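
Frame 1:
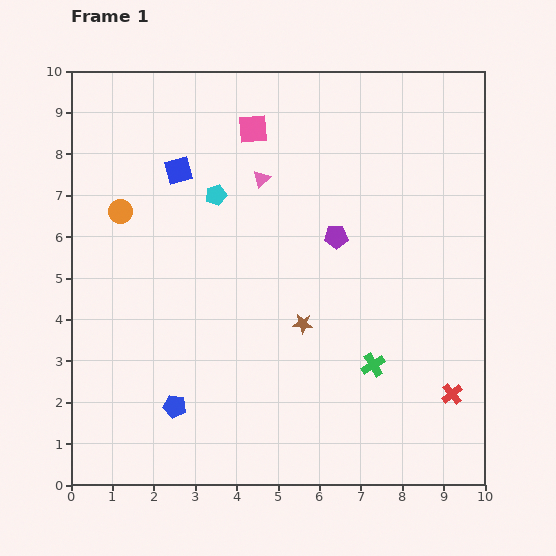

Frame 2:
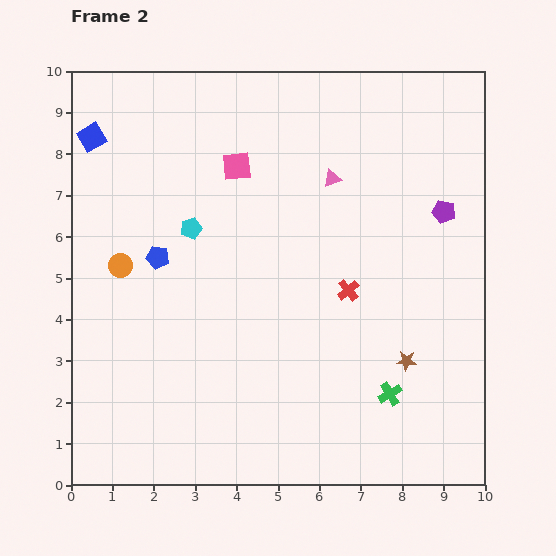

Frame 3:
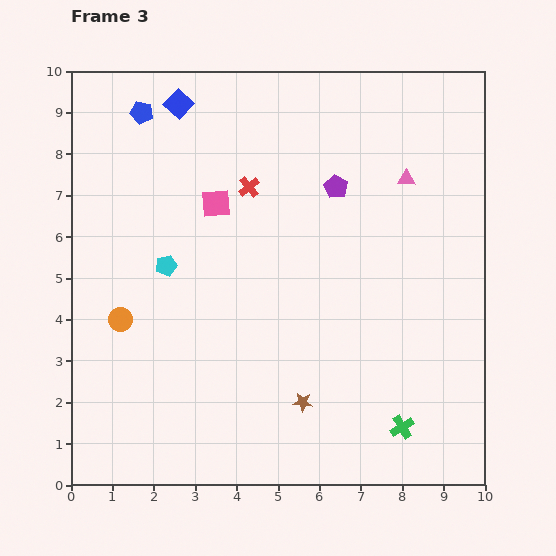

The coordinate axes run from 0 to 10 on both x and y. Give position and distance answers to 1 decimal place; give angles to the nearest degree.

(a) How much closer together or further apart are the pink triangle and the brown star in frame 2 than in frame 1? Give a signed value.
+1.2

Distance in frame 1: 3.6. Distance in frame 2: 4.8.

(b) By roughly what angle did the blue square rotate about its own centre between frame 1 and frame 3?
32° counter-clockwise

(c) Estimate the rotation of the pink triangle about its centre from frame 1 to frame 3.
46° clockwise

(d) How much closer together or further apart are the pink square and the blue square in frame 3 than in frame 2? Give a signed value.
-1.0

Distance in frame 2: 3.6. Distance in frame 3: 2.6.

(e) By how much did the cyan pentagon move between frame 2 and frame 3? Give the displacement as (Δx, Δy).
(-0.6, -0.9)

The cyan pentagon was at (2.9, 6.2) in frame 2 and (2.3, 5.3) in frame 3.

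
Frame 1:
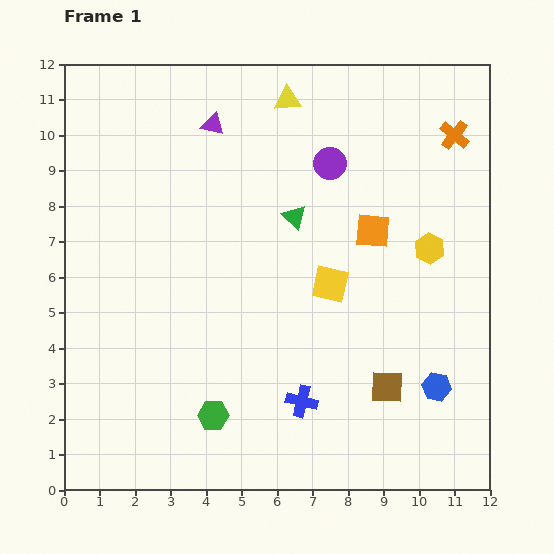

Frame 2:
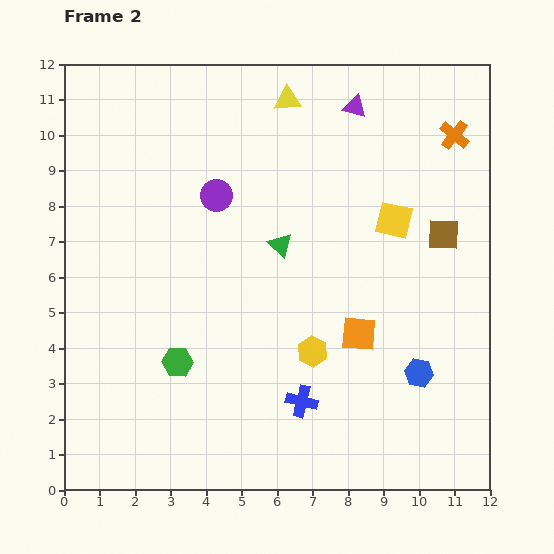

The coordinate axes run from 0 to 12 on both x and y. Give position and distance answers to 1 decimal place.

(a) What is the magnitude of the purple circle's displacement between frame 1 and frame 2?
3.3

The purple circle moved from (7.5, 9.2) to (4.3, 8.3), a distance of √(3.2² + 0.9²) ≈ 3.3.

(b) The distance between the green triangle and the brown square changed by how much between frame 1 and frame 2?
-0.9

Distance in frame 1: 5.5. Distance in frame 2: 4.6.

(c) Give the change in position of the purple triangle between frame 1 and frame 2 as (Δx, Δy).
(4.0, 0.5)

The purple triangle was at (4.2, 10.3) in frame 1 and (8.2, 10.8) in frame 2.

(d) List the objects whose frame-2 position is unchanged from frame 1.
the orange cross, the yellow triangle, the blue cross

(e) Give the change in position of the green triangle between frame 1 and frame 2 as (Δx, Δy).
(-0.4, -0.8)

The green triangle was at (6.5, 7.7) in frame 1 and (6.1, 6.9) in frame 2.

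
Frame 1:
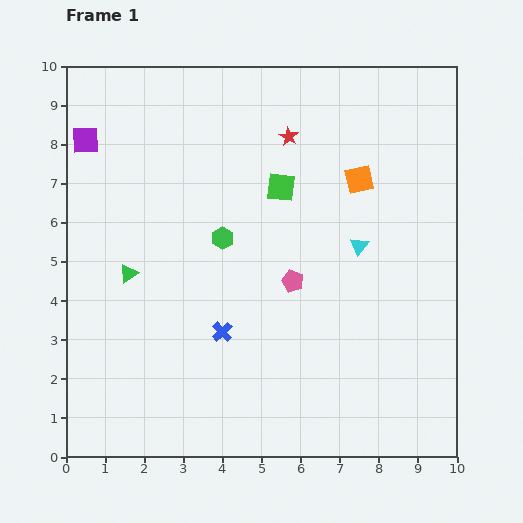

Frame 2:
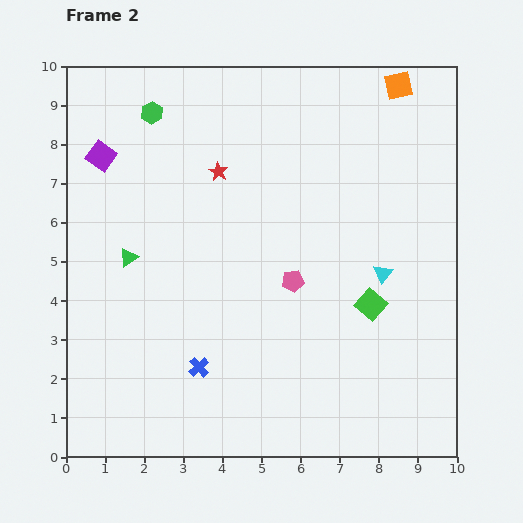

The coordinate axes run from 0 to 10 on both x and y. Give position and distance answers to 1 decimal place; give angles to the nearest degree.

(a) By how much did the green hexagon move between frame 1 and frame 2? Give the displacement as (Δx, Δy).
(-1.8, 3.2)

The green hexagon was at (4.0, 5.6) in frame 1 and (2.2, 8.8) in frame 2.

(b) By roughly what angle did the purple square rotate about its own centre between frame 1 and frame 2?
36° clockwise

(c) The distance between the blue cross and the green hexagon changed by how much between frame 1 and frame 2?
+4.2

Distance in frame 1: 2.4. Distance in frame 2: 6.6.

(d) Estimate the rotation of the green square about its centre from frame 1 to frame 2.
35° clockwise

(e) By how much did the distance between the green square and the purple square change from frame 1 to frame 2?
+2.8

Distance in frame 1: 5.1. Distance in frame 2: 7.9.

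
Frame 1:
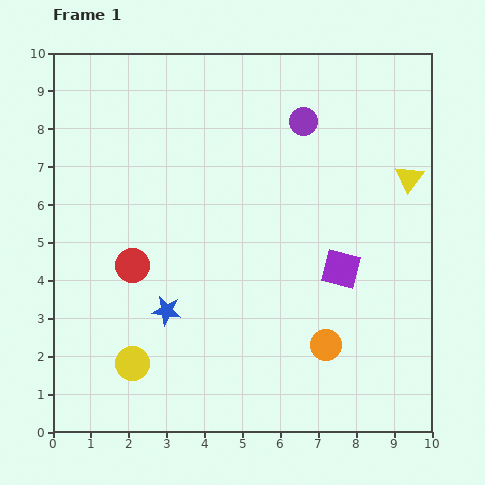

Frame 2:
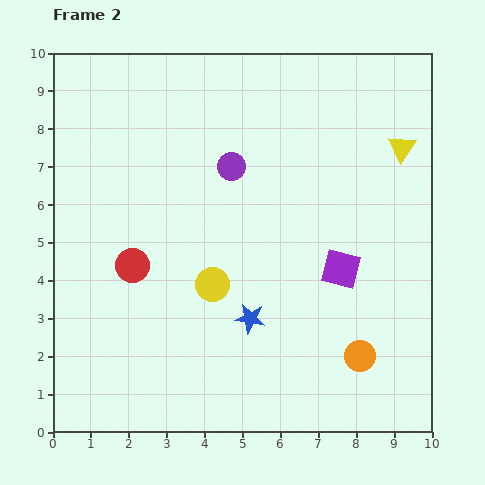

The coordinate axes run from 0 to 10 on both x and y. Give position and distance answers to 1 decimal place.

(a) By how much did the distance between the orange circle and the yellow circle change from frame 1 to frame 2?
-0.8

Distance in frame 1: 5.1. Distance in frame 2: 4.3.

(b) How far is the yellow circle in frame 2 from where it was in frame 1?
3.0

The yellow circle moved from (2.1, 1.8) to (4.2, 3.9), a distance of √(2.1² + 2.1²) ≈ 3.0.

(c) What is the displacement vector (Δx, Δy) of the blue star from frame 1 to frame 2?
(2.2, -0.2)

The blue star was at (3.0, 3.2) in frame 1 and (5.2, 3.0) in frame 2.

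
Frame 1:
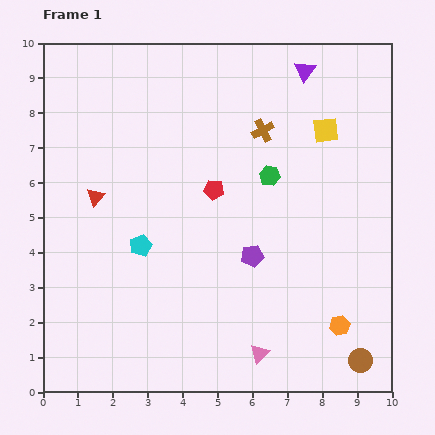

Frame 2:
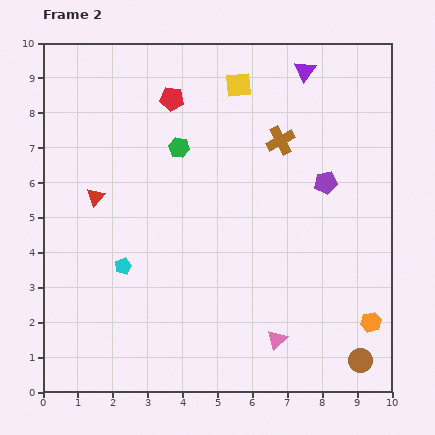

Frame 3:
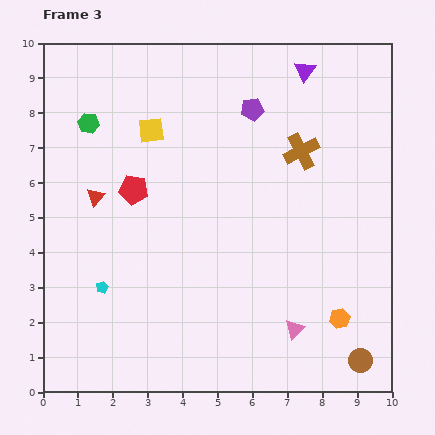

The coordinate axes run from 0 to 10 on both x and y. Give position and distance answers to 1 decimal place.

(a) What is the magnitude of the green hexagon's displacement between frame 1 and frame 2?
2.7

The green hexagon moved from (6.5, 6.2) to (3.9, 7.0), a distance of √(2.6² + 0.8²) ≈ 2.7.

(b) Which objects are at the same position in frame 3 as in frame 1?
the brown circle, the red triangle, the purple triangle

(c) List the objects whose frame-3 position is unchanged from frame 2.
the brown circle, the red triangle, the purple triangle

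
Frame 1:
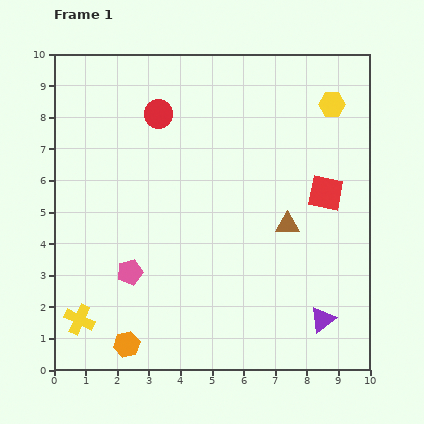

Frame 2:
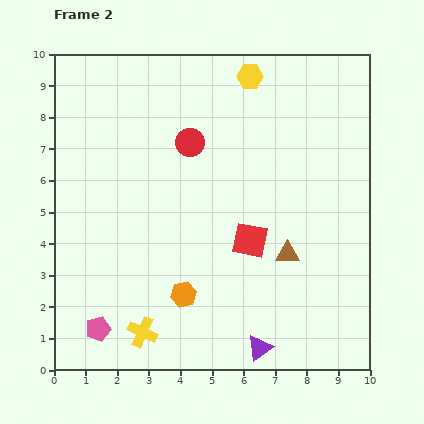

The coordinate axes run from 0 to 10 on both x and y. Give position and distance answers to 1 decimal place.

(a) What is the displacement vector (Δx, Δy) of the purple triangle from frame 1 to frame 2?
(-2.0, -0.9)

The purple triangle was at (8.5, 1.6) in frame 1 and (6.5, 0.7) in frame 2.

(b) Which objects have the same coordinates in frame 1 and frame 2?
none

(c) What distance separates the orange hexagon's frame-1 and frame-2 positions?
2.4

The orange hexagon moved from (2.3, 0.8) to (4.1, 2.4), a distance of √(1.8² + 1.6²) ≈ 2.4.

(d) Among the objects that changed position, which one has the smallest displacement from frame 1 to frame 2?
the brown triangle

(moved 0.9)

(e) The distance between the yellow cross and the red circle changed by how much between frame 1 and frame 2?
-0.8

Distance in frame 1: 7.0. Distance in frame 2: 6.2.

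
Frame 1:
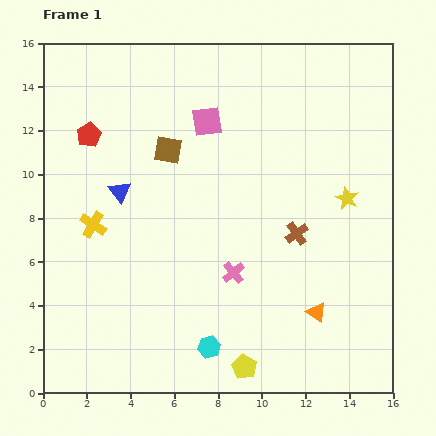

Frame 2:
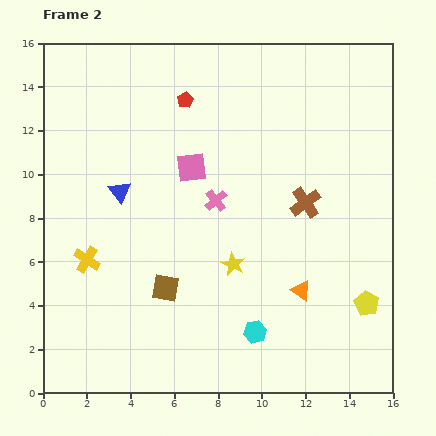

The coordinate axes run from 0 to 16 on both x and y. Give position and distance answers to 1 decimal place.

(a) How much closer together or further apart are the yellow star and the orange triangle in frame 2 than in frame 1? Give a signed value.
-2.1

Distance in frame 1: 5.4. Distance in frame 2: 3.3.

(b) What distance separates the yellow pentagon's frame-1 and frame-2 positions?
6.3

The yellow pentagon moved from (9.2, 1.2) to (14.8, 4.1), a distance of √(5.6² + 2.9²) ≈ 6.3.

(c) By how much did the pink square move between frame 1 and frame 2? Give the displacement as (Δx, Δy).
(-0.7, -2.1)

The pink square was at (7.5, 12.4) in frame 1 and (6.8, 10.3) in frame 2.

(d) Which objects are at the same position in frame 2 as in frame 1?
the blue triangle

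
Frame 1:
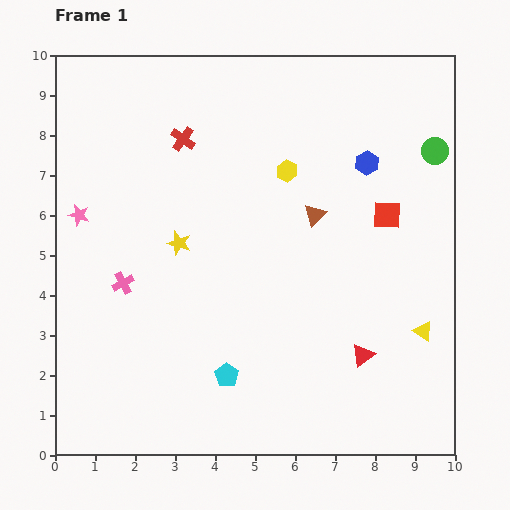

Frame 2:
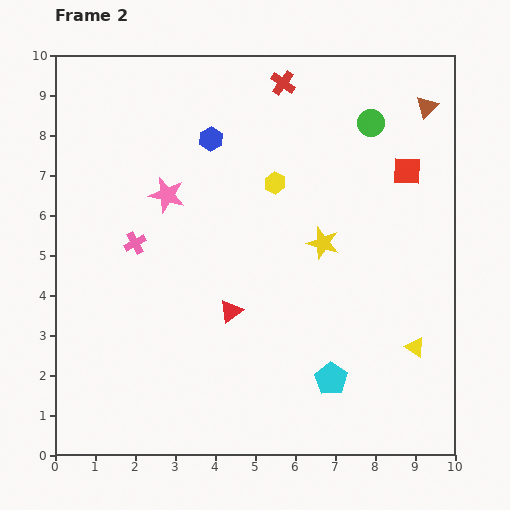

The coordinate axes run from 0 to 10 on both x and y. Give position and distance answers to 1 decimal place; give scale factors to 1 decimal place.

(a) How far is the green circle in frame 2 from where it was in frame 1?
1.7

The green circle moved from (9.5, 7.6) to (7.9, 8.3), a distance of √(1.6² + 0.7²) ≈ 1.7.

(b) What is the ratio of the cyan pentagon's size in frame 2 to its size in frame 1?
1.4×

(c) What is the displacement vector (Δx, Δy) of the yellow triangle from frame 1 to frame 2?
(-0.2, -0.4)

The yellow triangle was at (9.2, 3.1) in frame 1 and (9.0, 2.7) in frame 2.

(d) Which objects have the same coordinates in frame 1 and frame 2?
none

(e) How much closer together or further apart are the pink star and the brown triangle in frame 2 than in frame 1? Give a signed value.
+1.0

Distance in frame 1: 5.9. Distance in frame 2: 6.9.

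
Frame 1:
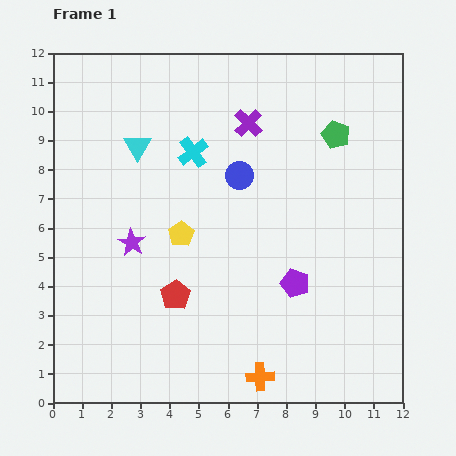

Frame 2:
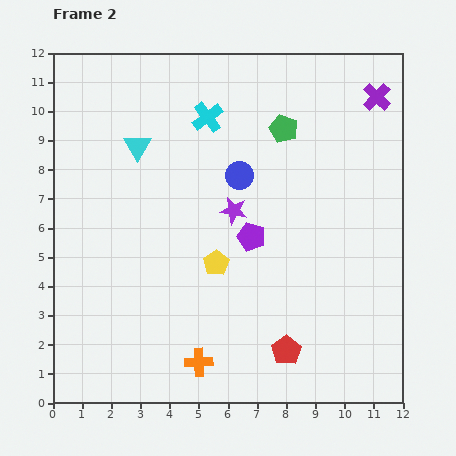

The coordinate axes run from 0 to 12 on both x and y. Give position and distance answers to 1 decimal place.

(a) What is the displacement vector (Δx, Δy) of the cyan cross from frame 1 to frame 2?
(0.5, 1.2)

The cyan cross was at (4.8, 8.6) in frame 1 and (5.3, 9.8) in frame 2.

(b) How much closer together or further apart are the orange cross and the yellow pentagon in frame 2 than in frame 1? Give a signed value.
-2.1

Distance in frame 1: 5.6. Distance in frame 2: 3.5.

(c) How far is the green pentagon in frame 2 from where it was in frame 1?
1.8

The green pentagon moved from (9.7, 9.2) to (7.9, 9.4), a distance of √(1.8² + 0.2²) ≈ 1.8.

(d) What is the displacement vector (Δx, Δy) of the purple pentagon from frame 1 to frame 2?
(-1.5, 1.6)

The purple pentagon was at (8.3, 4.1) in frame 1 and (6.8, 5.7) in frame 2.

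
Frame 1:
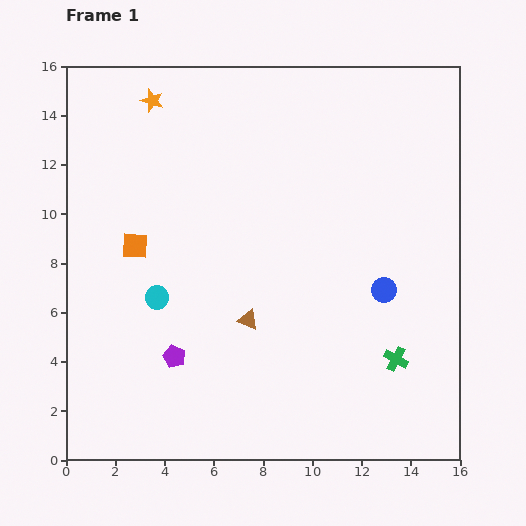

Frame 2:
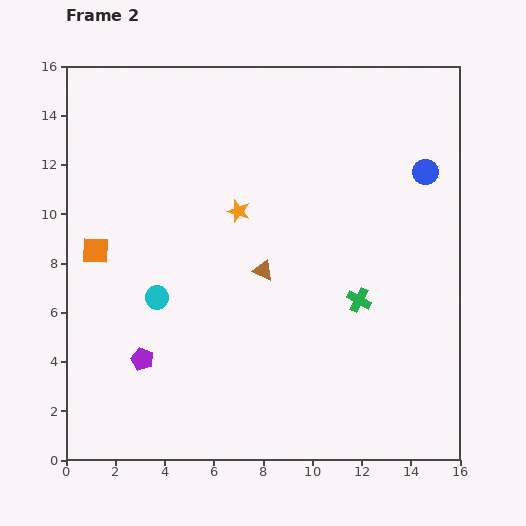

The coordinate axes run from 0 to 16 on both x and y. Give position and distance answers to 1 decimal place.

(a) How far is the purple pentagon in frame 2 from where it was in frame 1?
1.3

The purple pentagon moved from (4.4, 4.2) to (3.1, 4.1), a distance of √(1.3² + 0.1²) ≈ 1.3.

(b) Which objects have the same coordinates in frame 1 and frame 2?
the cyan circle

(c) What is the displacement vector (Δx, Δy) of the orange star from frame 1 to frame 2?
(3.5, -4.5)

The orange star was at (3.5, 14.6) in frame 1 and (7.0, 10.1) in frame 2.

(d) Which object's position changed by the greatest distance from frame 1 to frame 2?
the orange star

(moved 5.7; next 5.1)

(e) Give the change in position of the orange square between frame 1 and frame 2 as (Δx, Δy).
(-1.6, -0.2)

The orange square was at (2.8, 8.7) in frame 1 and (1.2, 8.5) in frame 2.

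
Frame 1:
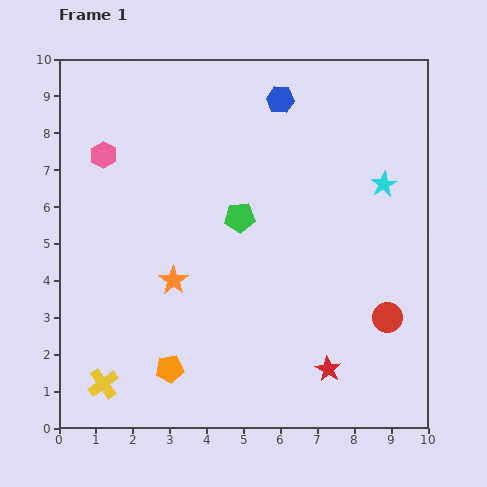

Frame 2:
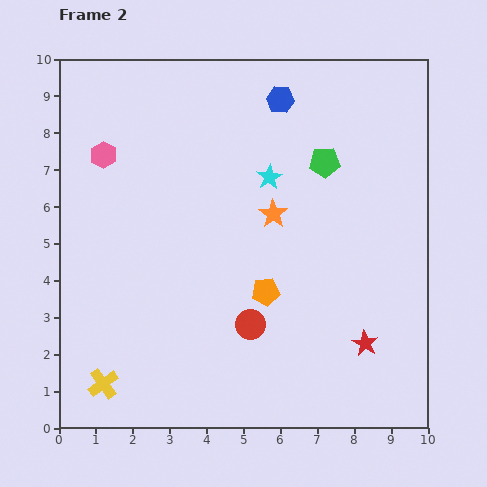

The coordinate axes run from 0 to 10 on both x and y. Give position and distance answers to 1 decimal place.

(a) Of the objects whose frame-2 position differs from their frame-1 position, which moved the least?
the red star

(moved 1.2)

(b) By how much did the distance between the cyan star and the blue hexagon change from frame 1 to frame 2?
-1.5

Distance in frame 1: 3.6. Distance in frame 2: 2.1.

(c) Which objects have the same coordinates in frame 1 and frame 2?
the yellow cross, the blue hexagon, the pink hexagon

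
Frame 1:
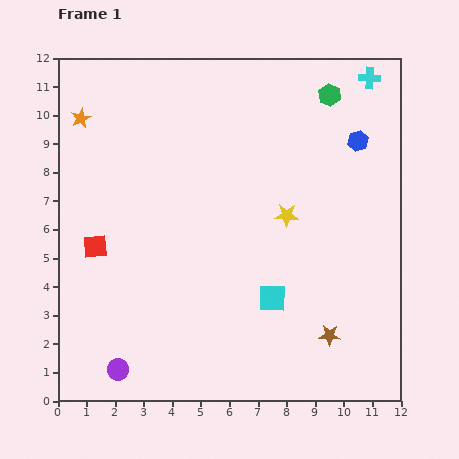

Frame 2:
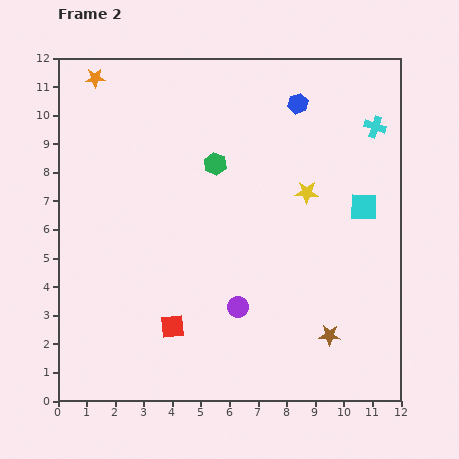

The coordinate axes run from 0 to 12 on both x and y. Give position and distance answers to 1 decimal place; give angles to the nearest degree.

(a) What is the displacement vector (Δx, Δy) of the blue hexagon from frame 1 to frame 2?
(-2.1, 1.3)

The blue hexagon was at (10.5, 9.1) in frame 1 and (8.4, 10.4) in frame 2.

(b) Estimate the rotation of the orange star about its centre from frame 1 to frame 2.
21° clockwise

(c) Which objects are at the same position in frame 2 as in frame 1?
the brown star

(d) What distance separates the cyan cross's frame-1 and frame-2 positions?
1.7

The cyan cross moved from (10.9, 11.3) to (11.1, 9.6), a distance of √(0.2² + 1.7²) ≈ 1.7.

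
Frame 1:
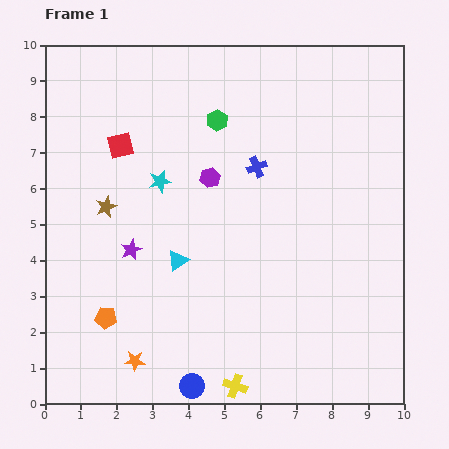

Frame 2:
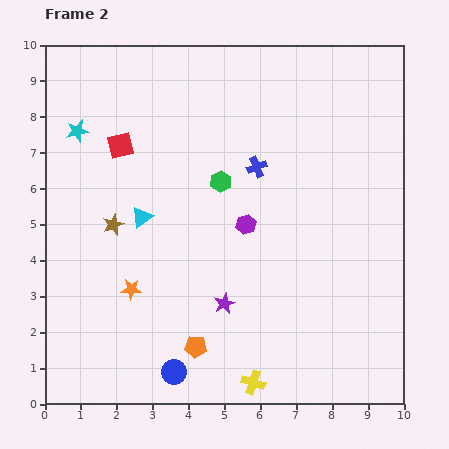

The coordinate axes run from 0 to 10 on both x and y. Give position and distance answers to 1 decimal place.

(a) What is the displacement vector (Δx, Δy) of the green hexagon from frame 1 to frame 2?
(0.1, -1.7)

The green hexagon was at (4.8, 7.9) in frame 1 and (4.9, 6.2) in frame 2.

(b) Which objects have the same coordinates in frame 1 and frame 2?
the blue cross, the red square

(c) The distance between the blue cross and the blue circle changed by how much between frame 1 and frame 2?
-0.3

Distance in frame 1: 6.4. Distance in frame 2: 6.1.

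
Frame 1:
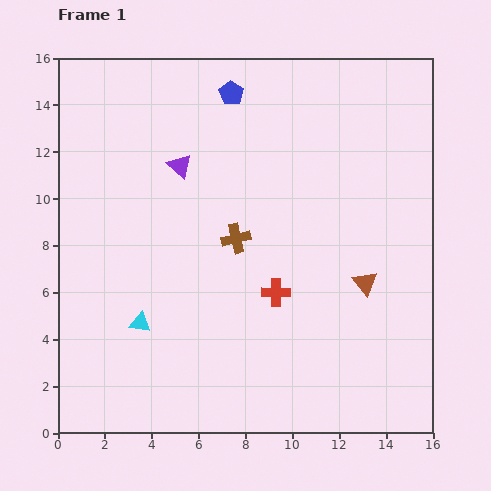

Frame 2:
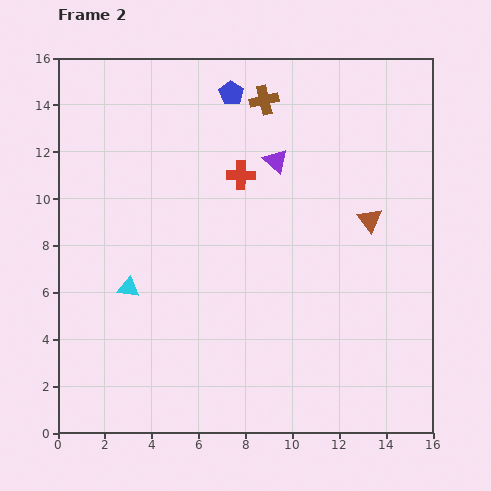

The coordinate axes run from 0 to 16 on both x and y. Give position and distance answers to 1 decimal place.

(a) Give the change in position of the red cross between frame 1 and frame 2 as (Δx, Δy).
(-1.5, 5.0)

The red cross was at (9.3, 6.0) in frame 1 and (7.8, 11.0) in frame 2.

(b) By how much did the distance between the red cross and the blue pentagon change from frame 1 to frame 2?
-5.2

Distance in frame 1: 8.7. Distance in frame 2: 3.5.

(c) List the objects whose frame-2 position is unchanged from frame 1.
the blue pentagon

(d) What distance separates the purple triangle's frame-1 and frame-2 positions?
4.1

The purple triangle moved from (5.2, 11.4) to (9.3, 11.6), a distance of √(4.1² + 0.2²) ≈ 4.1.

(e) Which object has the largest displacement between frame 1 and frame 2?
the brown cross

(moved 6.0; next 5.2)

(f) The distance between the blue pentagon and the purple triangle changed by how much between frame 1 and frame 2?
-0.3

Distance in frame 1: 3.8. Distance in frame 2: 3.5.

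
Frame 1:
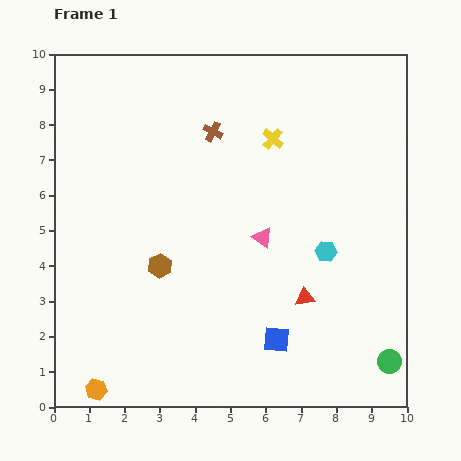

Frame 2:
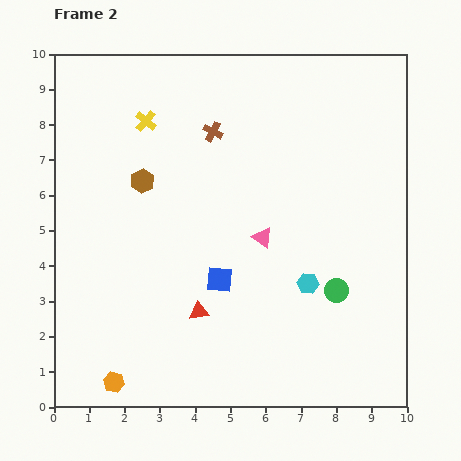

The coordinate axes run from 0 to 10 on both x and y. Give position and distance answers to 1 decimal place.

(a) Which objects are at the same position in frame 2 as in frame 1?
the pink triangle, the brown cross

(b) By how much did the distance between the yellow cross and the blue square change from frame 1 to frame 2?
-0.7

Distance in frame 1: 5.7. Distance in frame 2: 5.0.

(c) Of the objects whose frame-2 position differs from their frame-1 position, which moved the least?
the orange hexagon

(moved 0.5)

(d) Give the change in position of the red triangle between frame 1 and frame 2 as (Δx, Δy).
(-3.0, -0.4)

The red triangle was at (7.1, 3.1) in frame 1 and (4.1, 2.7) in frame 2.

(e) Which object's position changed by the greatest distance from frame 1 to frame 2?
the yellow cross

(moved 3.6; next 3.0)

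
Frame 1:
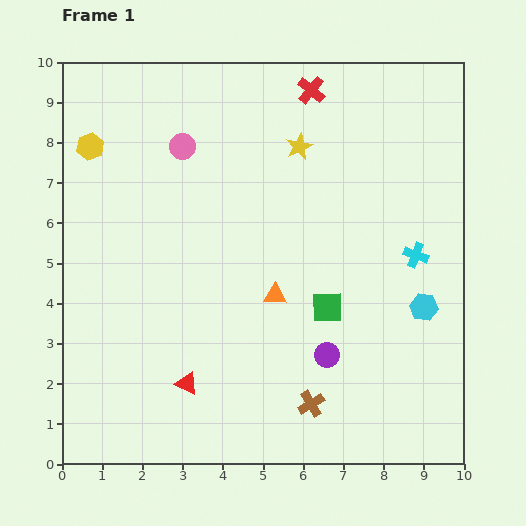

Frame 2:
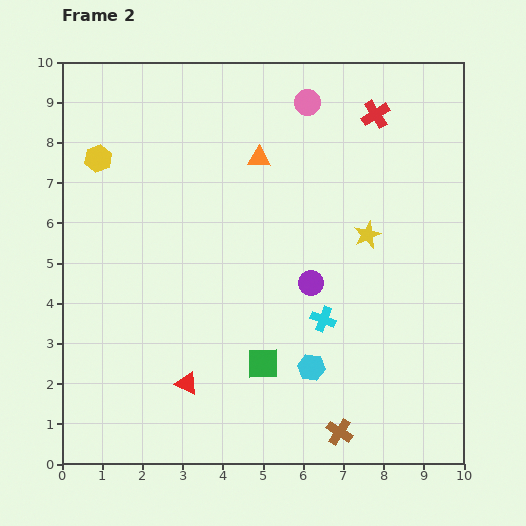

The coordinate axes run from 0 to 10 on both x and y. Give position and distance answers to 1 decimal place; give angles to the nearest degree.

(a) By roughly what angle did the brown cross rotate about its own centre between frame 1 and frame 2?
27° counter-clockwise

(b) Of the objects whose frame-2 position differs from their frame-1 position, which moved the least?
the yellow hexagon

(moved 0.4)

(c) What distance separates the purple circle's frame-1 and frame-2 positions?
1.8

The purple circle moved from (6.6, 2.7) to (6.2, 4.5), a distance of √(0.4² + 1.8²) ≈ 1.8.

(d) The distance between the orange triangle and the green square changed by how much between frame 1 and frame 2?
+3.8

Distance in frame 1: 1.3. Distance in frame 2: 5.1.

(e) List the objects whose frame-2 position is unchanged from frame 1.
the red triangle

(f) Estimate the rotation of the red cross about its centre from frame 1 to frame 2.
18° clockwise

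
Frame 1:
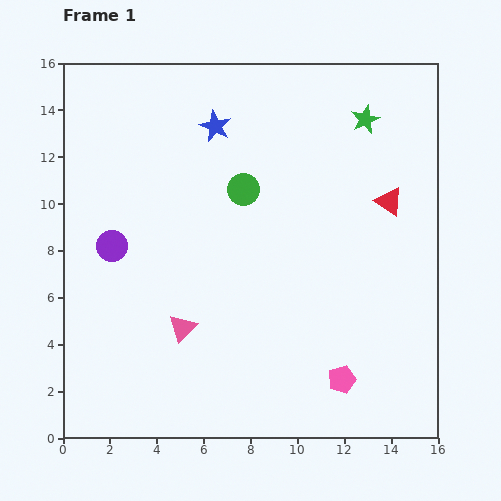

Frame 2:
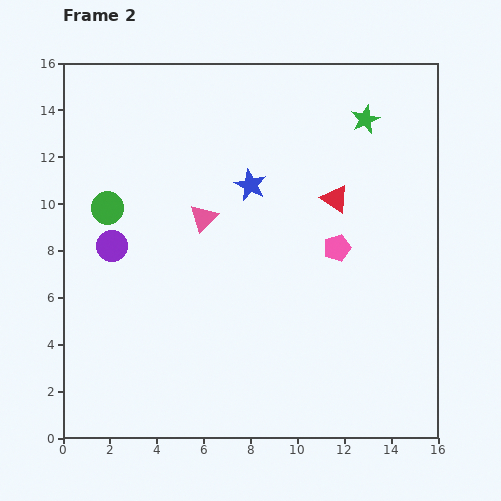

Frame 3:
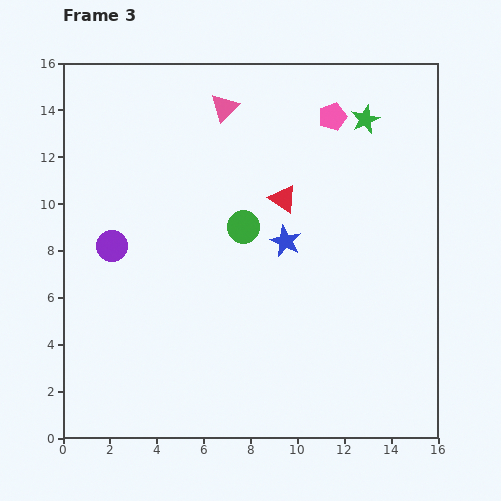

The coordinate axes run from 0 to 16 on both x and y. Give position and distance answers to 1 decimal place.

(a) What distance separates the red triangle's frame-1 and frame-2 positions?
2.3

The red triangle moved from (13.9, 10.1) to (11.6, 10.2), a distance of √(2.3² + 0.1²) ≈ 2.3.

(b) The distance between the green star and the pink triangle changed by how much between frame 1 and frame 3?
-5.8

Distance in frame 1: 11.8. Distance in frame 3: 6.0.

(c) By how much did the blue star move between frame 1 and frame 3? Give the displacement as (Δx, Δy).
(3.0, -4.9)

The blue star was at (6.5, 13.3) in frame 1 and (9.5, 8.4) in frame 3.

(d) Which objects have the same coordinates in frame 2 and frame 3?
the purple circle, the green star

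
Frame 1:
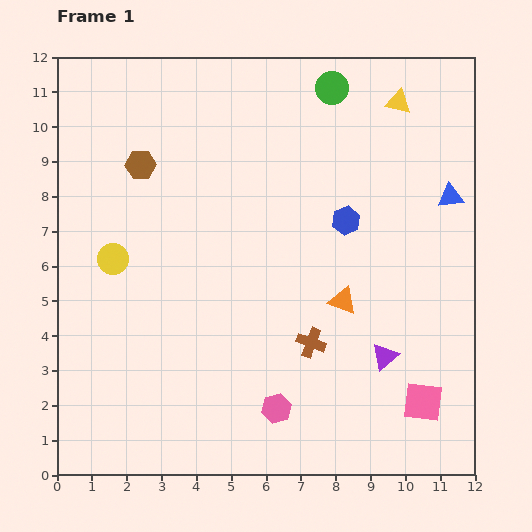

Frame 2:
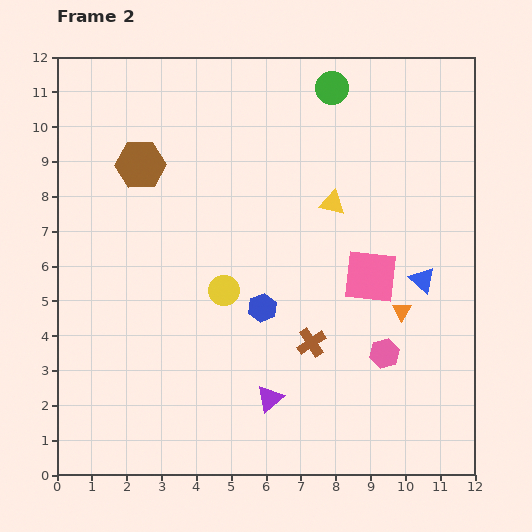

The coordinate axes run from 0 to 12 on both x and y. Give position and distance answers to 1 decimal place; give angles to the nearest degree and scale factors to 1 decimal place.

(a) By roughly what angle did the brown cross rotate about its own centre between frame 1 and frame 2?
37° clockwise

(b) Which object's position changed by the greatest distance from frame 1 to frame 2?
the pink square

(moved 3.9; next 3.5)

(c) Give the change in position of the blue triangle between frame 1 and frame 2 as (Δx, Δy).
(-0.8, -2.4)

The blue triangle was at (11.3, 8.0) in frame 1 and (10.5, 5.6) in frame 2.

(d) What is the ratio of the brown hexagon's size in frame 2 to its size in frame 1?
1.6×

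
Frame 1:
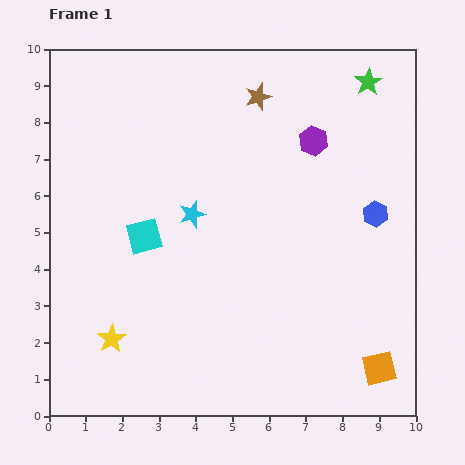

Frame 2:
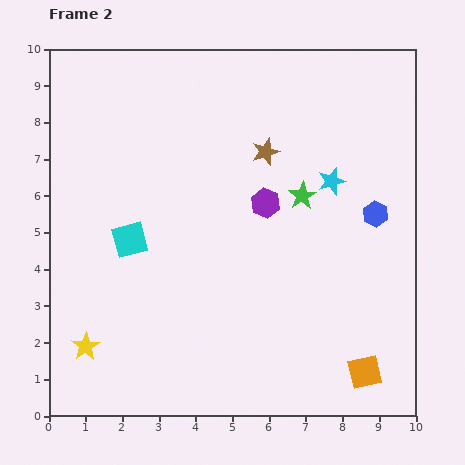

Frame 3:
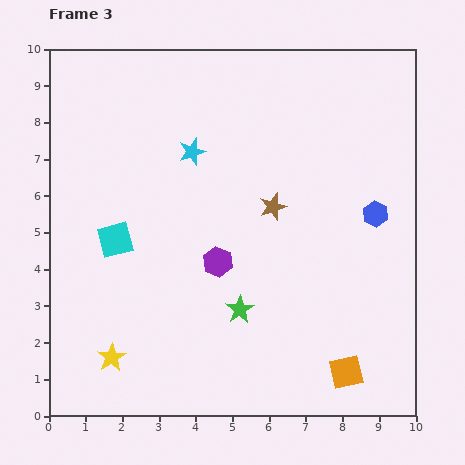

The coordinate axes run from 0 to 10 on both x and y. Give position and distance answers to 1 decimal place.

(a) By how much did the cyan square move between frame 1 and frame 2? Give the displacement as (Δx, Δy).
(-0.4, -0.1)

The cyan square was at (2.6, 4.9) in frame 1 and (2.2, 4.8) in frame 2.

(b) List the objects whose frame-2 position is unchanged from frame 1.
the blue hexagon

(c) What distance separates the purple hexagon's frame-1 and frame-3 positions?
4.2

The purple hexagon moved from (7.2, 7.5) to (4.6, 4.2), a distance of √(2.6² + 3.3²) ≈ 4.2.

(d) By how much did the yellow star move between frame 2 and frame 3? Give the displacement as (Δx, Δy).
(0.7, -0.3)

The yellow star was at (1.0, 1.9) in frame 2 and (1.7, 1.6) in frame 3.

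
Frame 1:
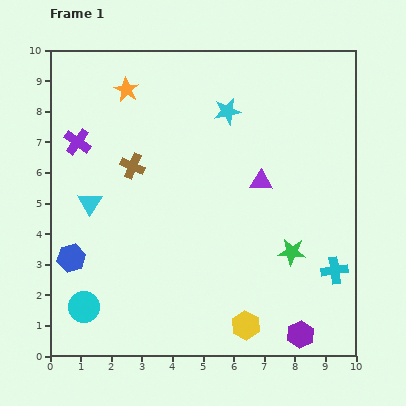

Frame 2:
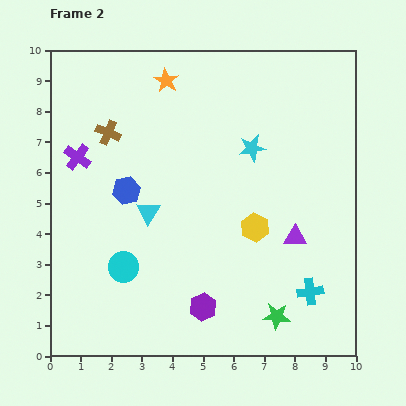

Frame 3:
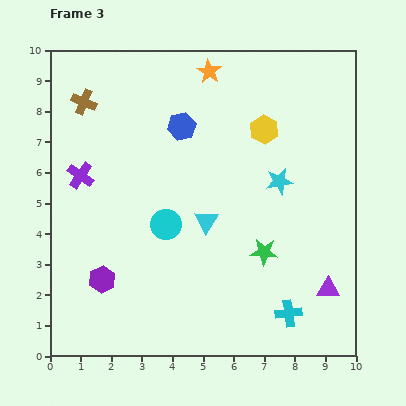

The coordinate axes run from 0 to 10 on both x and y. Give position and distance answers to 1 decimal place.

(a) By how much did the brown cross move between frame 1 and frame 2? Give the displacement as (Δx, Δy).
(-0.8, 1.1)

The brown cross was at (2.7, 6.2) in frame 1 and (1.9, 7.3) in frame 2.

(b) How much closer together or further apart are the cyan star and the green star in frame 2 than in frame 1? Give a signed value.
+0.5

Distance in frame 1: 5.1. Distance in frame 2: 5.6.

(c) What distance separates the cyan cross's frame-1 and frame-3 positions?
2.1

The cyan cross moved from (9.3, 2.8) to (7.8, 1.4), a distance of √(1.5² + 1.4²) ≈ 2.1.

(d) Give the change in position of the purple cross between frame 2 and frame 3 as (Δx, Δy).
(0.1, -0.6)

The purple cross was at (0.9, 6.5) in frame 2 and (1.0, 5.9) in frame 3.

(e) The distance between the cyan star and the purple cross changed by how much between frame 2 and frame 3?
+0.8

Distance in frame 2: 5.7. Distance in frame 3: 6.5.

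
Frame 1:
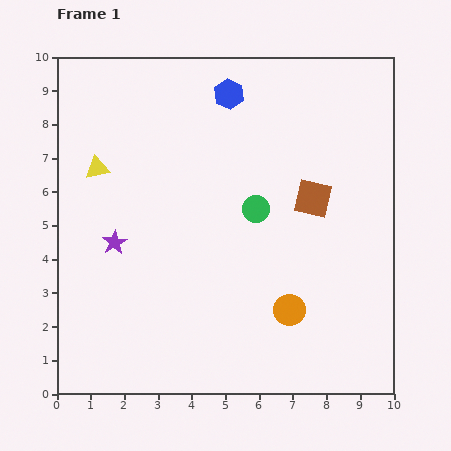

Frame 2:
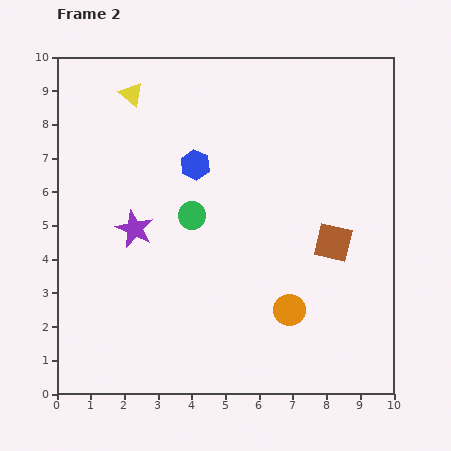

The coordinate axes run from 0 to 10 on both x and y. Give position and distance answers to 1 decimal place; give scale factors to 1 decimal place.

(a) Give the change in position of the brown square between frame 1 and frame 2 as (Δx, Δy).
(0.6, -1.3)

The brown square was at (7.6, 5.8) in frame 1 and (8.2, 4.5) in frame 2.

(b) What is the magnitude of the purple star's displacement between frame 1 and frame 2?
0.7

The purple star moved from (1.7, 4.5) to (2.3, 4.9), a distance of √(0.6² + 0.4²) ≈ 0.7.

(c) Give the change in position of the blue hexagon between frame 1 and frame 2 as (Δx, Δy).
(-1.0, -2.1)

The blue hexagon was at (5.1, 8.9) in frame 1 and (4.1, 6.8) in frame 2.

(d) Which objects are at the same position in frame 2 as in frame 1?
the orange circle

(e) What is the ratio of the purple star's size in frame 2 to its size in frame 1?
1.5×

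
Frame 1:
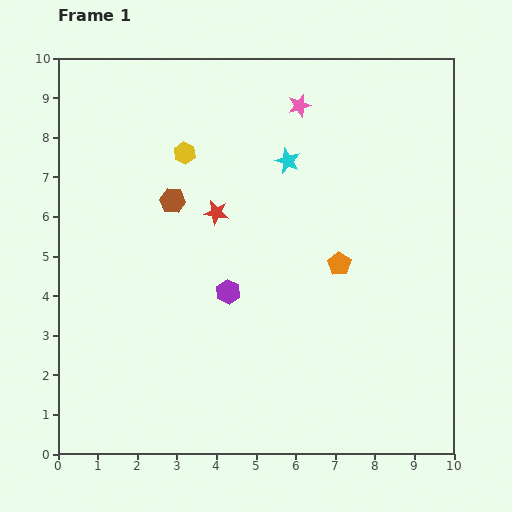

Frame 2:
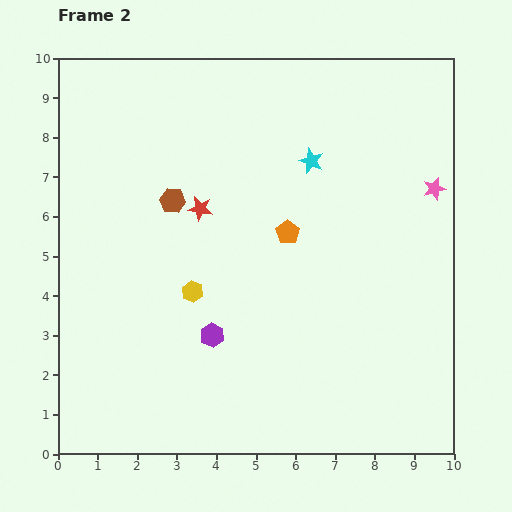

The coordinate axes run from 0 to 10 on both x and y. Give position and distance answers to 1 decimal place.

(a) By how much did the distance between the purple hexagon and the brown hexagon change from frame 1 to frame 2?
+0.8

Distance in frame 1: 2.7. Distance in frame 2: 3.5.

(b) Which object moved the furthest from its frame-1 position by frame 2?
the pink star

(moved 4.0; next 3.5)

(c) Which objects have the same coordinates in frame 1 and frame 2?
the brown hexagon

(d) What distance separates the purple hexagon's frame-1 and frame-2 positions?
1.2

The purple hexagon moved from (4.3, 4.1) to (3.9, 3.0), a distance of √(0.4² + 1.1²) ≈ 1.2.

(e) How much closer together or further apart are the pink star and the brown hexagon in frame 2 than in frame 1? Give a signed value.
+2.6

Distance in frame 1: 4.0. Distance in frame 2: 6.6.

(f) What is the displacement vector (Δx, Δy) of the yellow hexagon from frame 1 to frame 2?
(0.2, -3.5)

The yellow hexagon was at (3.2, 7.6) in frame 1 and (3.4, 4.1) in frame 2.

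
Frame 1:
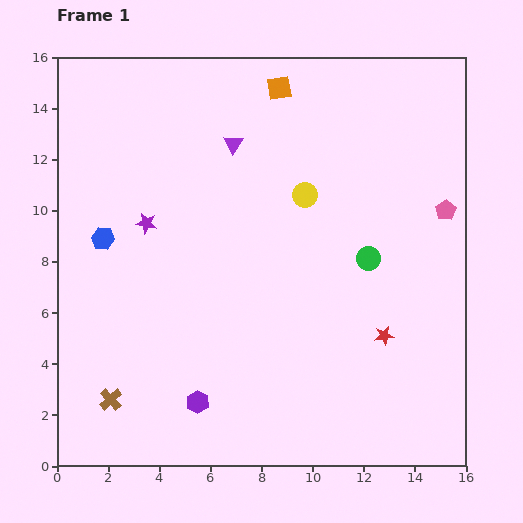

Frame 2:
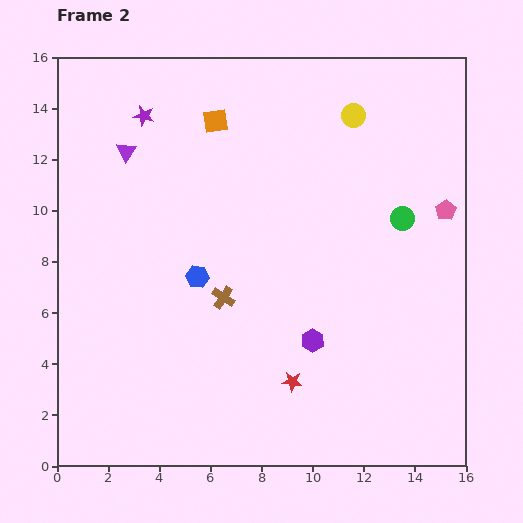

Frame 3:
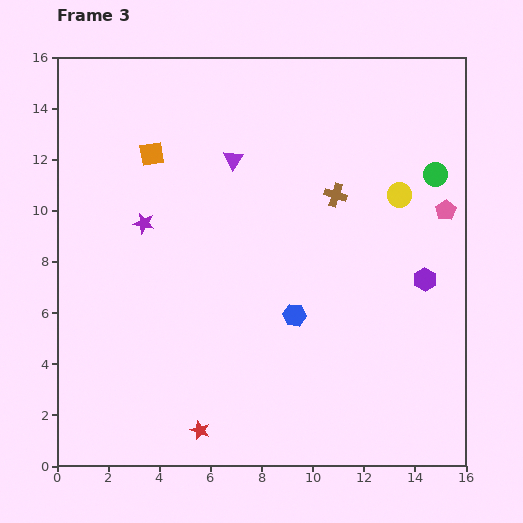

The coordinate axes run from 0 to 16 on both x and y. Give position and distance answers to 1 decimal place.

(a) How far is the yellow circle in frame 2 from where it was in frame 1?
3.6

The yellow circle moved from (9.7, 10.6) to (11.6, 13.7), a distance of √(1.9² + 3.1²) ≈ 3.6.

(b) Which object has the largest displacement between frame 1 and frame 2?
the brown cross

(moved 5.9; next 5.1)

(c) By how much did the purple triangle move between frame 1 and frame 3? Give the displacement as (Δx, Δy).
(0.0, -0.6)

The purple triangle was at (6.9, 12.6) in frame 1 and (6.9, 12.0) in frame 3.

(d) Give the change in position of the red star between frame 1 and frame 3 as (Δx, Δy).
(-7.2, -3.7)

The red star was at (12.8, 5.1) in frame 1 and (5.6, 1.4) in frame 3.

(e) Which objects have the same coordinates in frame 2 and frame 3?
the pink pentagon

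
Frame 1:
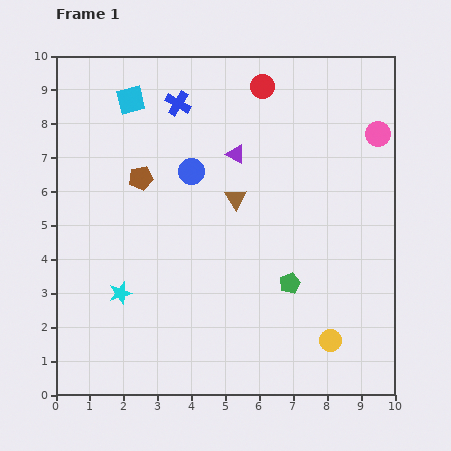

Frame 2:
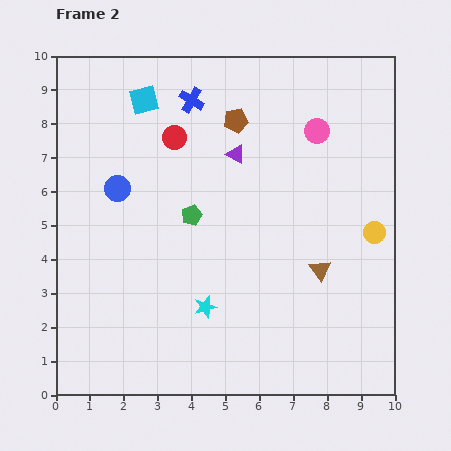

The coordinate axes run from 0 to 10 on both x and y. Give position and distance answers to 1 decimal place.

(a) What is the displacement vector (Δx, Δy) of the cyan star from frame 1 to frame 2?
(2.5, -0.4)

The cyan star was at (1.9, 3.0) in frame 1 and (4.4, 2.6) in frame 2.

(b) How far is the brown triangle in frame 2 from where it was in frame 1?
3.3

The brown triangle moved from (5.3, 5.8) to (7.8, 3.7), a distance of √(2.5² + 2.1²) ≈ 3.3.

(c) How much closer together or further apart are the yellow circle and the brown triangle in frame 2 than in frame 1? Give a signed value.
-3.1

Distance in frame 1: 5.0. Distance in frame 2: 1.9.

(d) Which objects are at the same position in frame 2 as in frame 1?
the purple triangle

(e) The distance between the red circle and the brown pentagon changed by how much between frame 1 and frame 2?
-2.6

Distance in frame 1: 4.5. Distance in frame 2: 1.9.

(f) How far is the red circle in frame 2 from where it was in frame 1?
3.0

The red circle moved from (6.1, 9.1) to (3.5, 7.6), a distance of √(2.6² + 1.5²) ≈ 3.0.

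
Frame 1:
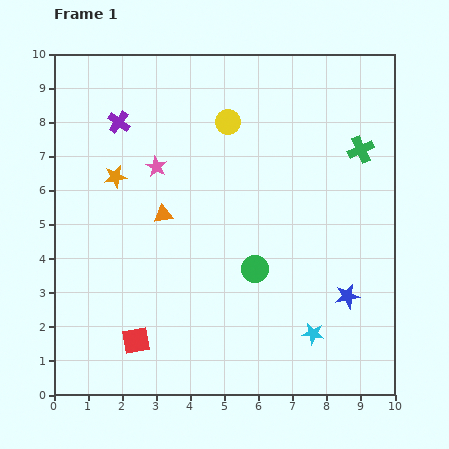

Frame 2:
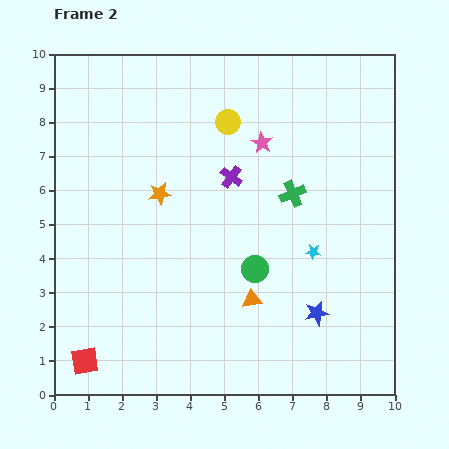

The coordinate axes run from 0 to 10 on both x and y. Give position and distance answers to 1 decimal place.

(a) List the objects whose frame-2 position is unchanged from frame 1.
the yellow circle, the green circle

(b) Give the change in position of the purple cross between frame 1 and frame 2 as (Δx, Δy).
(3.3, -1.6)

The purple cross was at (1.9, 8.0) in frame 1 and (5.2, 6.4) in frame 2.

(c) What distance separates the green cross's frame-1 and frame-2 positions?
2.4

The green cross moved from (9.0, 7.2) to (7.0, 5.9), a distance of √(2.0² + 1.3²) ≈ 2.4.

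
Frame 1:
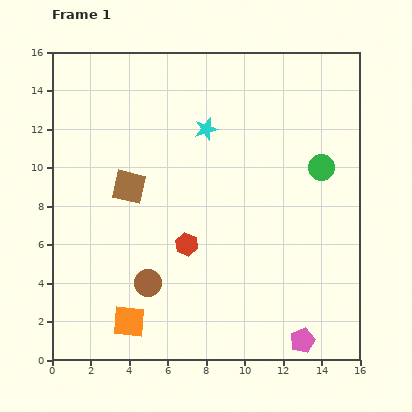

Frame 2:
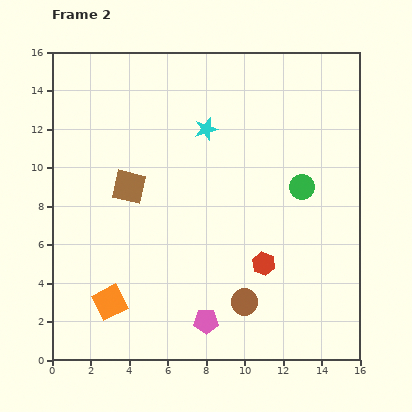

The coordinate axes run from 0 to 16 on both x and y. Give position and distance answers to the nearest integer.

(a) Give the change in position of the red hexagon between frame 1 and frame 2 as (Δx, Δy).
(4, -1)

The red hexagon was at (7, 6) in frame 1 and (11, 5) in frame 2.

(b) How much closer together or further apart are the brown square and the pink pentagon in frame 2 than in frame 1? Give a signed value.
-4

Distance in frame 1: 12. Distance in frame 2: 8.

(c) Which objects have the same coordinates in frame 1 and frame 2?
the cyan star, the brown square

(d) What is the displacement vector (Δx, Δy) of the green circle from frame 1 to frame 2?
(-1, -1)

The green circle was at (14, 10) in frame 1 and (13, 9) in frame 2.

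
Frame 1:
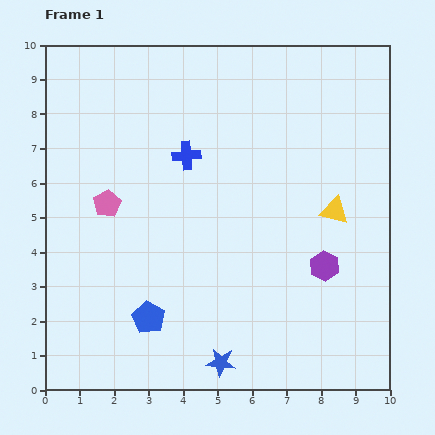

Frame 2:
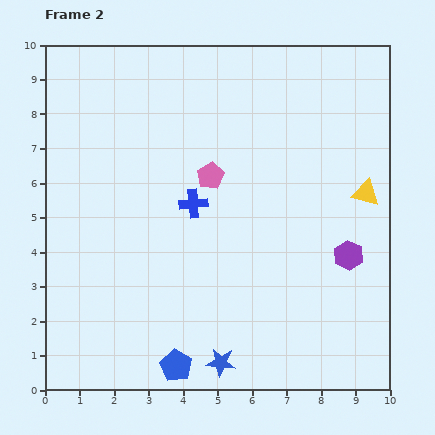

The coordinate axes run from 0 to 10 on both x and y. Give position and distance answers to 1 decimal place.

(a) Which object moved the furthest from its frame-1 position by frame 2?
the pink pentagon

(moved 3.1; next 1.6)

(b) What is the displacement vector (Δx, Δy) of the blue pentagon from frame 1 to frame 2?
(0.8, -1.4)

The blue pentagon was at (3.0, 2.1) in frame 1 and (3.8, 0.7) in frame 2.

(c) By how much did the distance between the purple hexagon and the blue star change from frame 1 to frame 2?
+0.7

Distance in frame 1: 4.1. Distance in frame 2: 4.8.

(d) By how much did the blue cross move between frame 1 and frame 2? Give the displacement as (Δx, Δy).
(0.2, -1.4)

The blue cross was at (4.1, 6.8) in frame 1 and (4.3, 5.4) in frame 2.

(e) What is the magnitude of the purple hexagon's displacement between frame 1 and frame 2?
0.8

The purple hexagon moved from (8.1, 3.6) to (8.8, 3.9), a distance of √(0.7² + 0.3²) ≈ 0.8.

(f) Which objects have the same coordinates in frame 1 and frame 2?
the blue star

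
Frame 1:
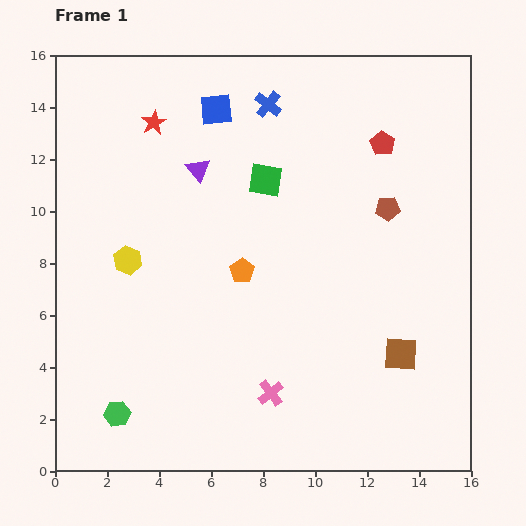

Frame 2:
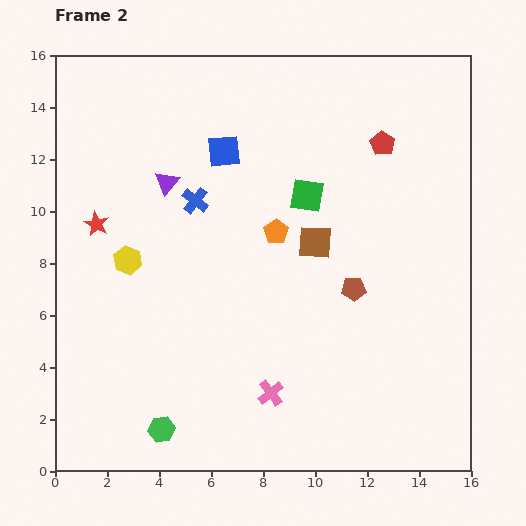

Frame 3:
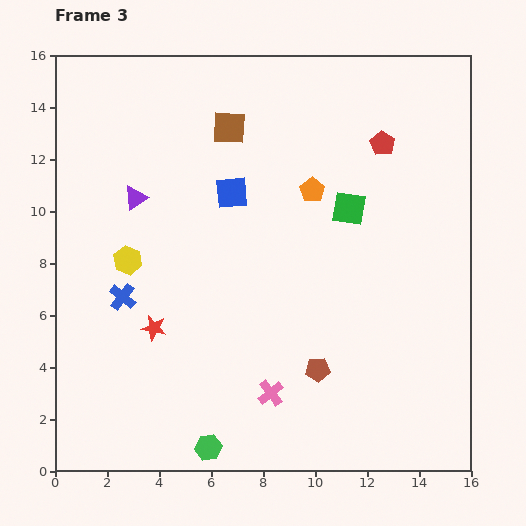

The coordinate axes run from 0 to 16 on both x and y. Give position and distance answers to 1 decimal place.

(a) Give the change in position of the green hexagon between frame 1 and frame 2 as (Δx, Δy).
(1.7, -0.6)

The green hexagon was at (2.4, 2.2) in frame 1 and (4.1, 1.6) in frame 2.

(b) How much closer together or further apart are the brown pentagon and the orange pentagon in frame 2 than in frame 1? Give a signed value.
-2.4

Distance in frame 1: 6.1. Distance in frame 2: 3.7.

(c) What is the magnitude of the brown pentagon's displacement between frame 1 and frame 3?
6.8

The brown pentagon moved from (12.8, 10.1) to (10.1, 3.9), a distance of √(2.7² + 6.2²) ≈ 6.8.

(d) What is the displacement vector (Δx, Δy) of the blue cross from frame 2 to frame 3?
(-2.8, -3.7)

The blue cross was at (5.4, 10.4) in frame 2 and (2.6, 6.7) in frame 3.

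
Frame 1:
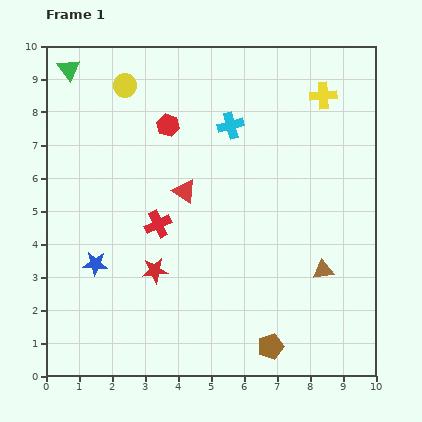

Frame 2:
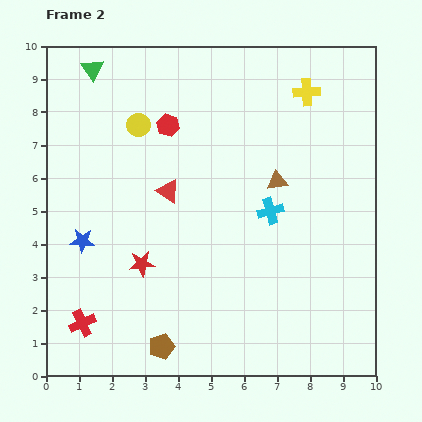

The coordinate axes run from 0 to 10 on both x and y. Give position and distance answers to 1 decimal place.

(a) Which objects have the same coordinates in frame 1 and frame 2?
the red hexagon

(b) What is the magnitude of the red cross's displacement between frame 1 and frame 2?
3.8

The red cross moved from (3.4, 4.6) to (1.1, 1.6), a distance of √(2.3² + 3.0²) ≈ 3.8.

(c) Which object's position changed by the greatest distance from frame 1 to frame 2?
the red cross

(moved 3.8; next 3.3)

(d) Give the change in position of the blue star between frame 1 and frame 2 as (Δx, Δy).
(-0.4, 0.7)

The blue star was at (1.5, 3.4) in frame 1 and (1.1, 4.1) in frame 2.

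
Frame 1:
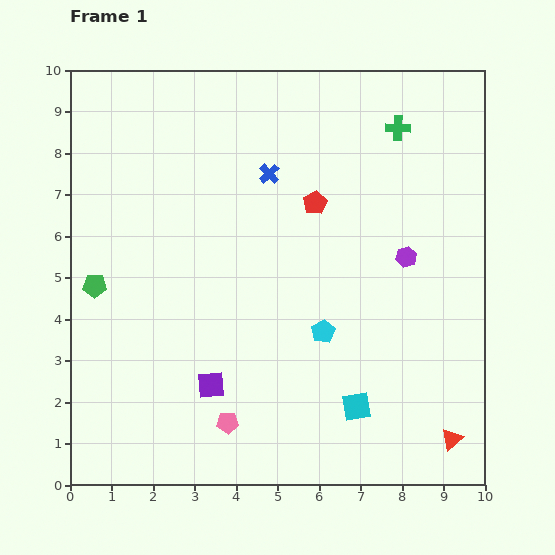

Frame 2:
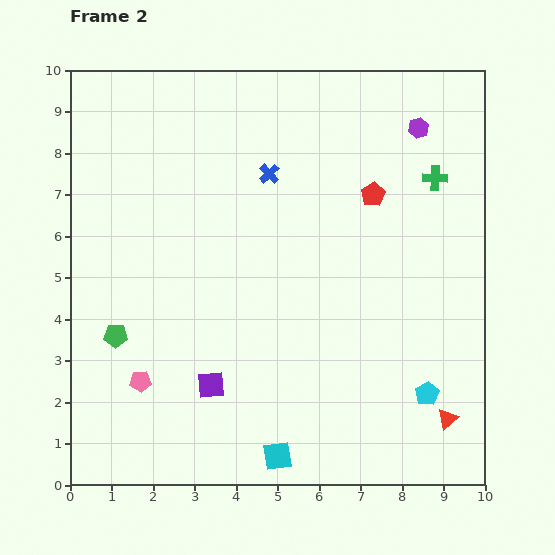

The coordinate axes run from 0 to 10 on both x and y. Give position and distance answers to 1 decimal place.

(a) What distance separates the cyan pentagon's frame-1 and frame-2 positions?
2.9

The cyan pentagon moved from (6.1, 3.7) to (8.6, 2.2), a distance of √(2.5² + 1.5²) ≈ 2.9.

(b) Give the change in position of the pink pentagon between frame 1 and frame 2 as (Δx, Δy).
(-2.1, 1.0)

The pink pentagon was at (3.8, 1.5) in frame 1 and (1.7, 2.5) in frame 2.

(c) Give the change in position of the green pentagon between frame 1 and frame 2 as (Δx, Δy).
(0.5, -1.2)

The green pentagon was at (0.6, 4.8) in frame 1 and (1.1, 3.6) in frame 2.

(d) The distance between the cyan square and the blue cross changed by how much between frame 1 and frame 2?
+0.8

Distance in frame 1: 6.0. Distance in frame 2: 6.8.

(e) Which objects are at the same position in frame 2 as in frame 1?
the blue cross, the purple square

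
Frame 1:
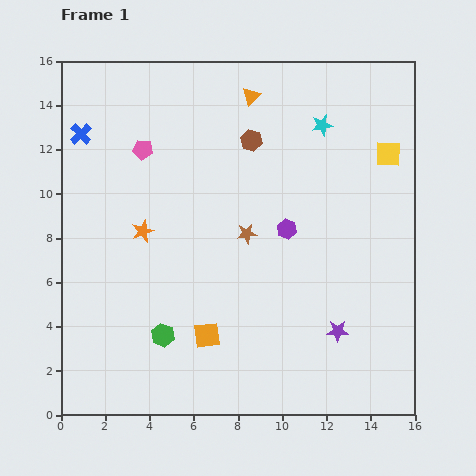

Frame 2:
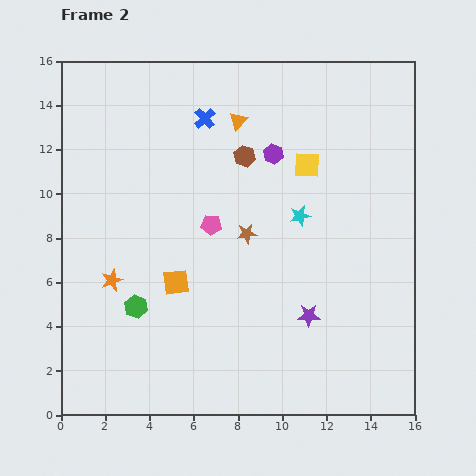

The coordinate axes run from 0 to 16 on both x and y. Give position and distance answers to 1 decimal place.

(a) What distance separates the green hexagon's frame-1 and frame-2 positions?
1.8

The green hexagon moved from (4.6, 3.6) to (3.4, 4.9), a distance of √(1.2² + 1.3²) ≈ 1.8.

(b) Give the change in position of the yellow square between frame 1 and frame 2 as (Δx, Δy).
(-3.7, -0.5)

The yellow square was at (14.8, 11.8) in frame 1 and (11.1, 11.3) in frame 2.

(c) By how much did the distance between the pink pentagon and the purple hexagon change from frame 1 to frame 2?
-3.1

Distance in frame 1: 7.4. Distance in frame 2: 4.3.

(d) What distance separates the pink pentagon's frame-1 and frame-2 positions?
4.6

The pink pentagon moved from (3.7, 12.0) to (6.8, 8.6), a distance of √(3.1² + 3.4²) ≈ 4.6.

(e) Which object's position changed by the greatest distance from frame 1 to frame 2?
the blue cross

(moved 5.6; next 4.6)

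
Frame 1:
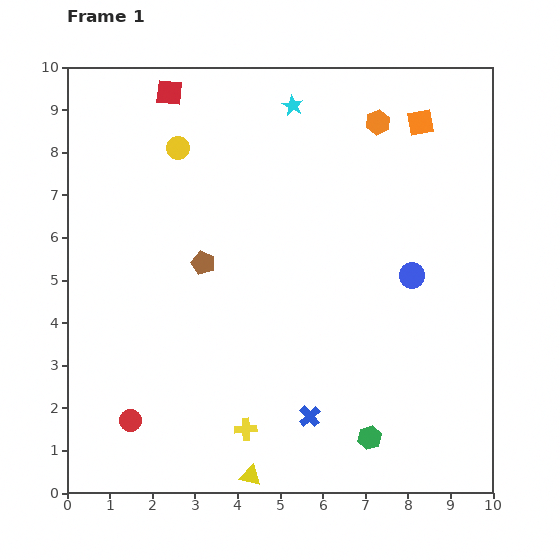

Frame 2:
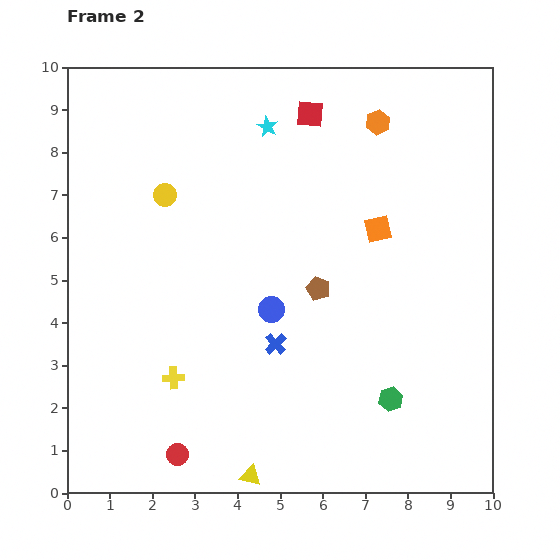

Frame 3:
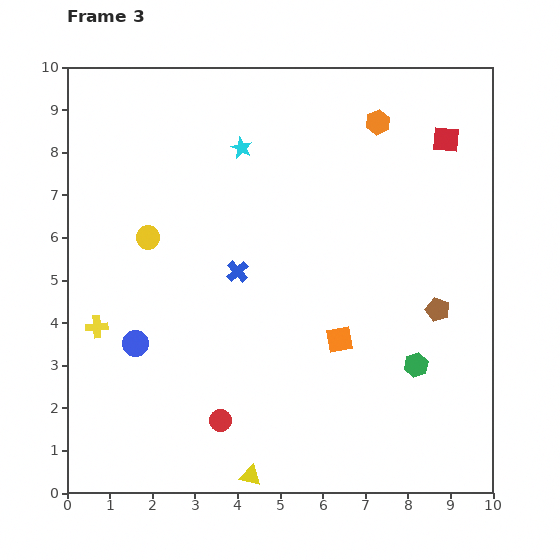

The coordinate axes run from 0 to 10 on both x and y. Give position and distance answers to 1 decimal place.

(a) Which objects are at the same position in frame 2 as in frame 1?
the orange hexagon, the yellow triangle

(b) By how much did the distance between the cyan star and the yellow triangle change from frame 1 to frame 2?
-0.6

Distance in frame 1: 8.8. Distance in frame 2: 8.2.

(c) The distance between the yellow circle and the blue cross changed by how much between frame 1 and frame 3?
-4.8

Distance in frame 1: 7.0. Distance in frame 3: 2.2.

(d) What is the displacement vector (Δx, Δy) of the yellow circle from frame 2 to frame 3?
(-0.4, -1.0)

The yellow circle was at (2.3, 7.0) in frame 2 and (1.9, 6.0) in frame 3.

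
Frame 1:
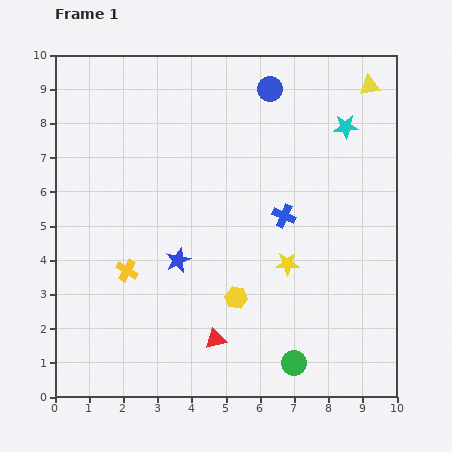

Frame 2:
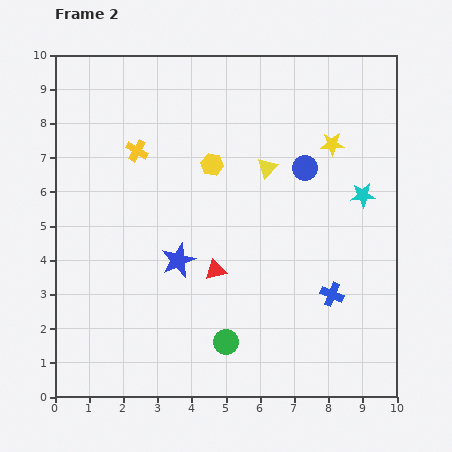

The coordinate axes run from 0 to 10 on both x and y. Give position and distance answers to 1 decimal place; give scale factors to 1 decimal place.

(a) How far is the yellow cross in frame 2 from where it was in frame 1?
3.5

The yellow cross moved from (2.1, 3.7) to (2.4, 7.2), a distance of √(0.3² + 3.5²) ≈ 3.5.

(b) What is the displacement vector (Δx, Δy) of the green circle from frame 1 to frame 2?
(-2.0, 0.6)

The green circle was at (7.0, 1.0) in frame 1 and (5.0, 1.6) in frame 2.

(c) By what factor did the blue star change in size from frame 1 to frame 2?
1.4×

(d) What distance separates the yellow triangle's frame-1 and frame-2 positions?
3.8

The yellow triangle moved from (9.2, 9.1) to (6.2, 6.7), a distance of √(3.0² + 2.4²) ≈ 3.8.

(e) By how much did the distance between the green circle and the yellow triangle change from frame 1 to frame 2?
-3.2

Distance in frame 1: 8.4. Distance in frame 2: 5.2.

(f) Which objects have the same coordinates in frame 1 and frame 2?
the blue star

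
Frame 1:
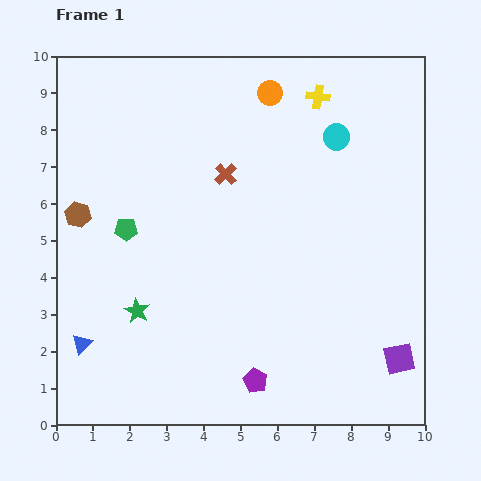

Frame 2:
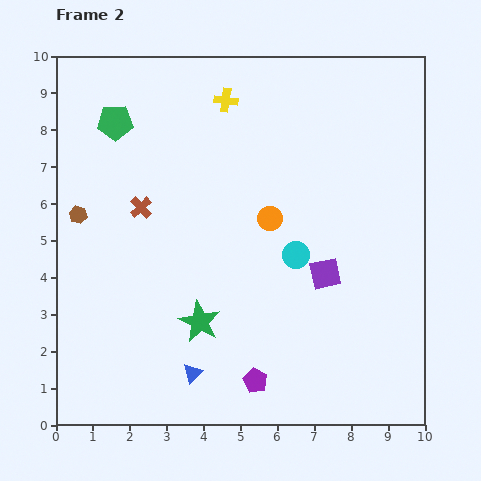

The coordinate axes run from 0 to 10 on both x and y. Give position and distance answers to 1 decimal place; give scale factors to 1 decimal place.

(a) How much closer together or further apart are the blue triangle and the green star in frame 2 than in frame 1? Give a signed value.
-0.3

Distance in frame 1: 1.7. Distance in frame 2: 1.4.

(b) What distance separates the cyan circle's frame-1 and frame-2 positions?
3.4

The cyan circle moved from (7.6, 7.8) to (6.5, 4.6), a distance of √(1.1² + 3.2²) ≈ 3.4.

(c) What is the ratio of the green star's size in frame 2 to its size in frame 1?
1.6×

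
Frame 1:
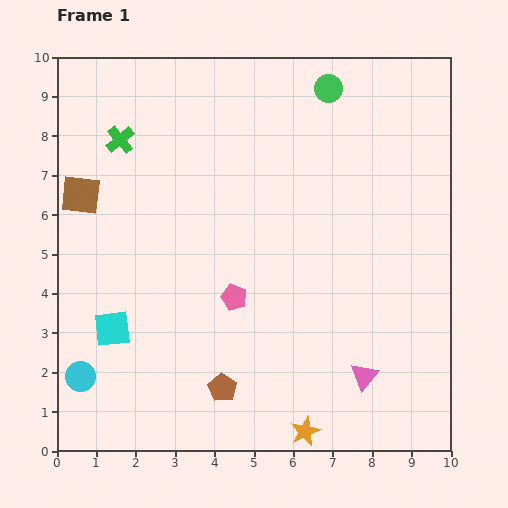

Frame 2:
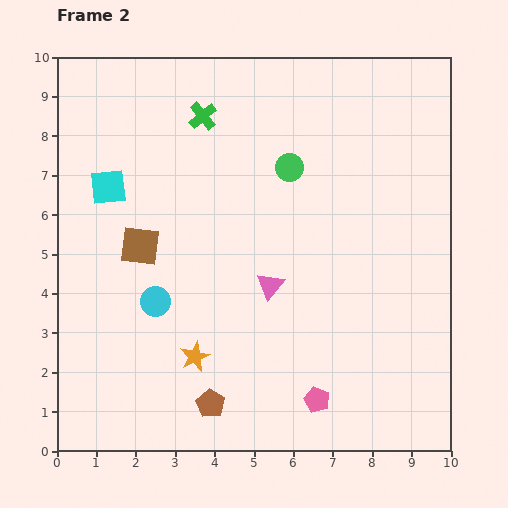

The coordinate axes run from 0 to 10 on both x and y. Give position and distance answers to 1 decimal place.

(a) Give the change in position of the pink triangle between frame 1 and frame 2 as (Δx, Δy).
(-2.4, 2.3)

The pink triangle was at (7.8, 1.9) in frame 1 and (5.4, 4.2) in frame 2.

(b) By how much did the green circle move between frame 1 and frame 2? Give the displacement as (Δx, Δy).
(-1.0, -2.0)

The green circle was at (6.9, 9.2) in frame 1 and (5.9, 7.2) in frame 2.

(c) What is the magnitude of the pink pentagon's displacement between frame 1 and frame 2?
3.3

The pink pentagon moved from (4.5, 3.9) to (6.6, 1.3), a distance of √(2.1² + 2.6²) ≈ 3.3.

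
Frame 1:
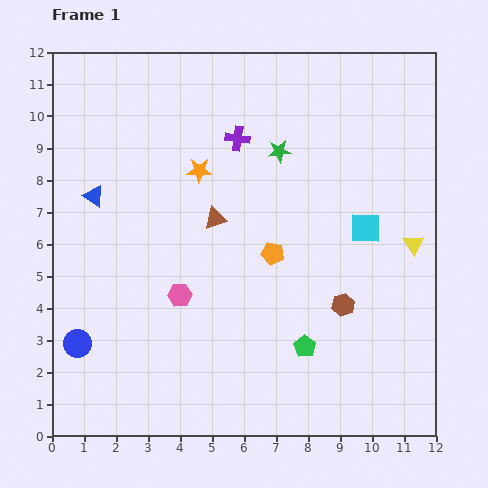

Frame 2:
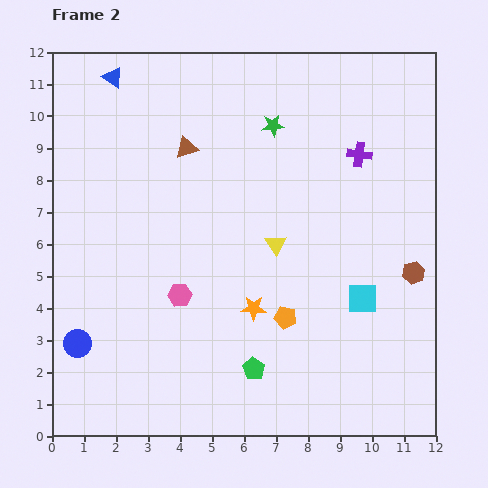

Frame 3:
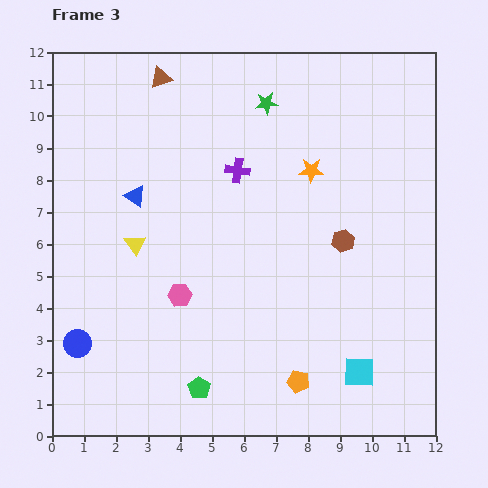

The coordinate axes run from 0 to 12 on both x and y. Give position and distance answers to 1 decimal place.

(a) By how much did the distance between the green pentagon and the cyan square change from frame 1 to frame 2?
-0.2

Distance in frame 1: 4.2. Distance in frame 2: 4.0.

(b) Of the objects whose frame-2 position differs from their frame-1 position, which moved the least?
the green star

(moved 0.8)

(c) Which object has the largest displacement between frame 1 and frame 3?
the yellow triangle

(moved 8.7; next 4.7)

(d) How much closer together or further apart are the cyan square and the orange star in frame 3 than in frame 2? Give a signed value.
+3.1

Distance in frame 2: 3.4. Distance in frame 3: 6.5.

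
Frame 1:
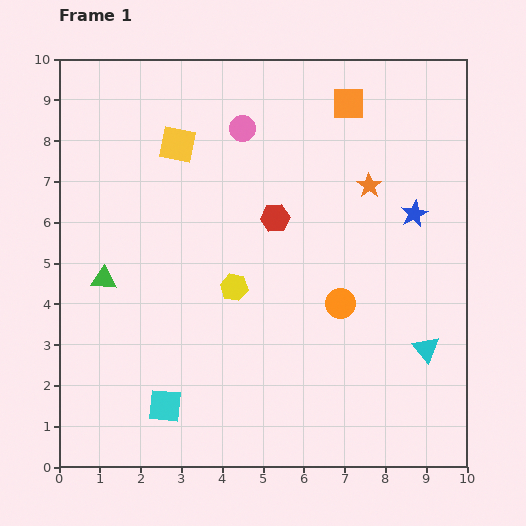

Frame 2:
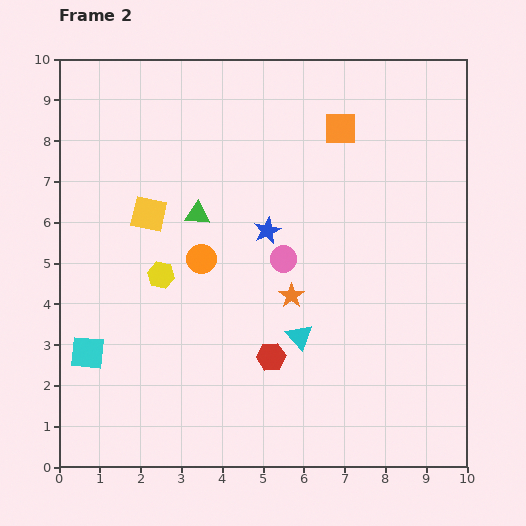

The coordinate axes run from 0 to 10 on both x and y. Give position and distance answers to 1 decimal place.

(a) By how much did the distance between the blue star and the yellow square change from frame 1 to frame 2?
-3.1

Distance in frame 1: 6.0. Distance in frame 2: 2.9.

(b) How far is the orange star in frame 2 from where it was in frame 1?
3.3

The orange star moved from (7.6, 6.9) to (5.7, 4.2), a distance of √(1.9² + 2.7²) ≈ 3.3.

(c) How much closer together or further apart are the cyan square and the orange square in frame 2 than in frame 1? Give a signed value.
-0.4

Distance in frame 1: 8.7. Distance in frame 2: 8.3.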